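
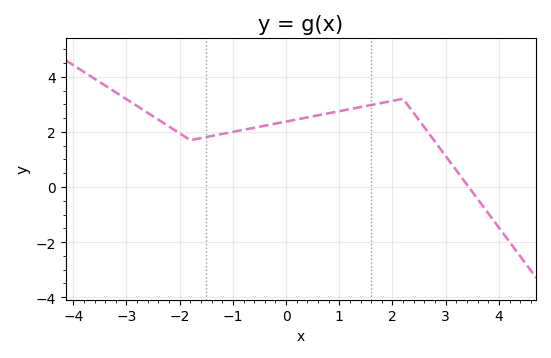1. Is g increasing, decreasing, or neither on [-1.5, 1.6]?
increasing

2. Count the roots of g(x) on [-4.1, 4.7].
1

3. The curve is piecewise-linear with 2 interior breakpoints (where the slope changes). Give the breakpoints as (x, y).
(-1.8, 1.7); (2.2, 3.2)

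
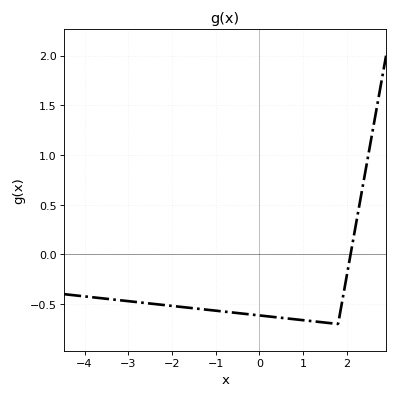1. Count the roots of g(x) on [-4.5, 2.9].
1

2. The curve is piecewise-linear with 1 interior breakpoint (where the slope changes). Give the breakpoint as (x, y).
(1.8, -0.7)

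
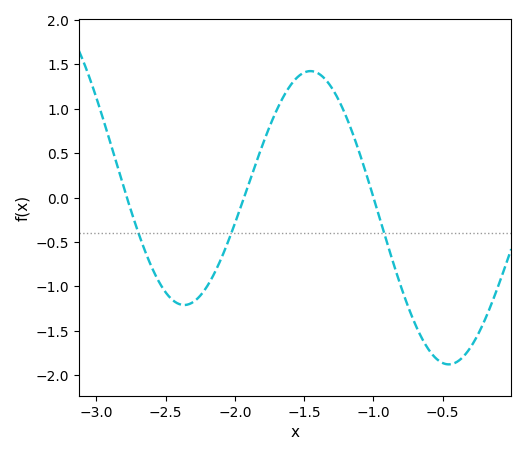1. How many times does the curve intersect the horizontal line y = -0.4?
3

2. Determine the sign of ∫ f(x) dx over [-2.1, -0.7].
positive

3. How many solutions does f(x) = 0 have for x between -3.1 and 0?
3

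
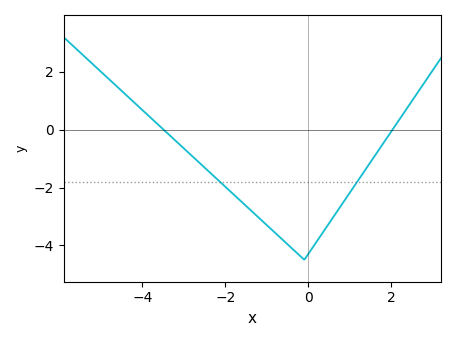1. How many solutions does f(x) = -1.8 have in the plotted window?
2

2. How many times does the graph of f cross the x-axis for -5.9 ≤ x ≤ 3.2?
2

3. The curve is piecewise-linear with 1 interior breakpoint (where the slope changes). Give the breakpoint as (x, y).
(-0.1, -4.5)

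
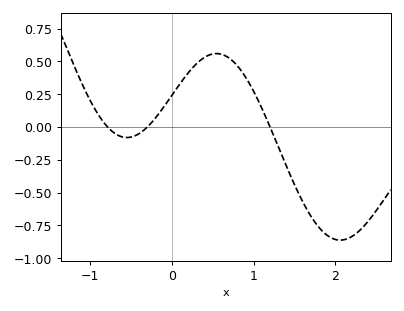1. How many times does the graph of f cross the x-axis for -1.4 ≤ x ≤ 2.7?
3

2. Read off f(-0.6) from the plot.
-0.08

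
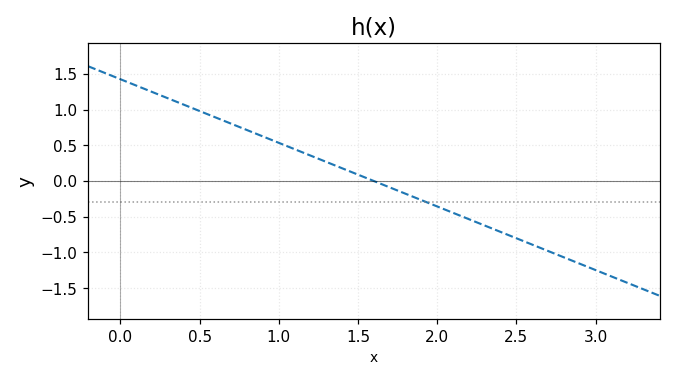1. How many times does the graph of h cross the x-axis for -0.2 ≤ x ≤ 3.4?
1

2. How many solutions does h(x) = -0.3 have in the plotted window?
1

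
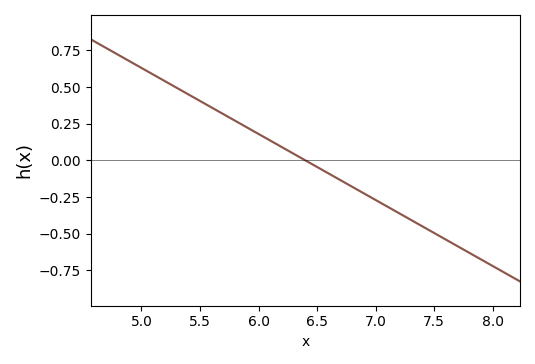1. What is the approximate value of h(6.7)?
-0.135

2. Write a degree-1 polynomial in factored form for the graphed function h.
y = -0.45(x - 6.4)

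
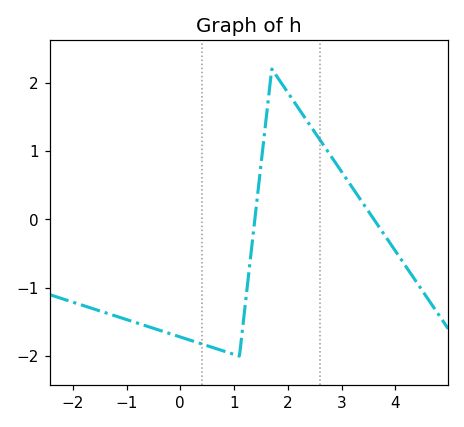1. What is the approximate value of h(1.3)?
-0.6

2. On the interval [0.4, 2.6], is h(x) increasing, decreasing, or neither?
neither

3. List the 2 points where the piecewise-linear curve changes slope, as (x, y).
(1.1, -2); (1.7, 2.2)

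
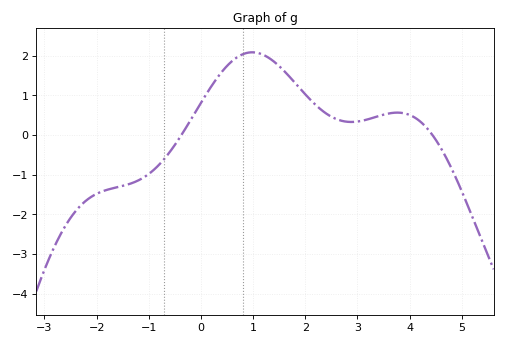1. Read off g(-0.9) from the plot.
-0.873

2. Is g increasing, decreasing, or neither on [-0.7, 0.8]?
increasing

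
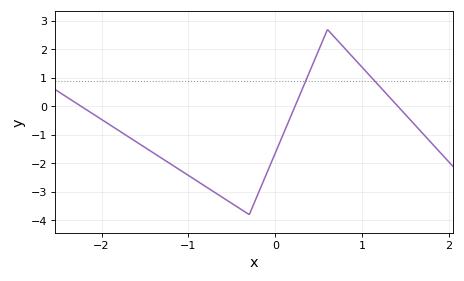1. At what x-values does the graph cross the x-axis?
-2.2, 0.2, 1.4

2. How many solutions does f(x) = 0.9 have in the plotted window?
2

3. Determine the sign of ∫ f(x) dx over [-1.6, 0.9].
negative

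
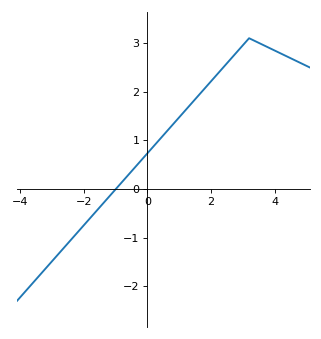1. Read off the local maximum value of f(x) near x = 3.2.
3.1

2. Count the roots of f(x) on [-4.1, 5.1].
1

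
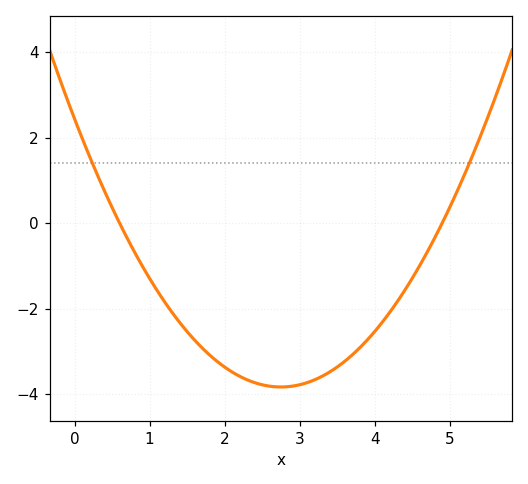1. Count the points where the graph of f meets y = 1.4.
2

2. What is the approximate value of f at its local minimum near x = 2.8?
-3.84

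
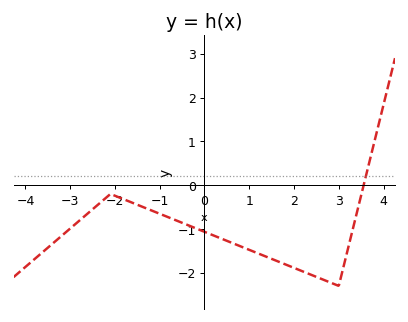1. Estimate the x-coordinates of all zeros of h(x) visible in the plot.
3.6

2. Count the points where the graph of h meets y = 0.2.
1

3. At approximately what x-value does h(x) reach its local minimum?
3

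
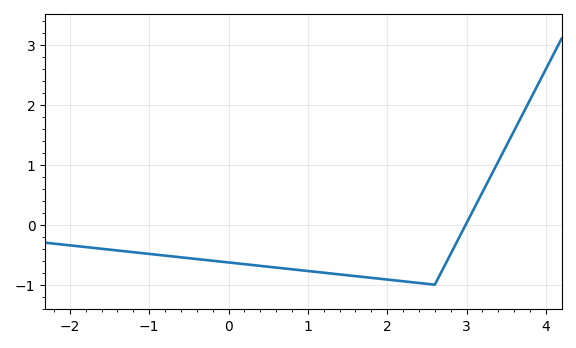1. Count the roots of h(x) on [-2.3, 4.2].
1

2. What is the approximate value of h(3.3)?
0.798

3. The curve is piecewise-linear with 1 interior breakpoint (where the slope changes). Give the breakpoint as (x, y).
(2.6, -1)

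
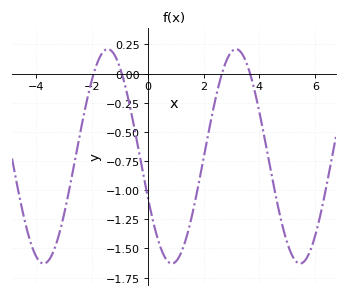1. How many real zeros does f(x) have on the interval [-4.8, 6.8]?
4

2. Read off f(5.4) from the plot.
-1.65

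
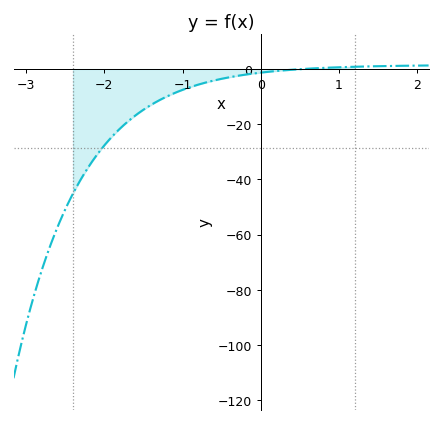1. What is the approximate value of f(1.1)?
0.724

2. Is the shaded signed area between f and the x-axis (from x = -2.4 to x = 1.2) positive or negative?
negative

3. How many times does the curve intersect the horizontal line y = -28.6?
1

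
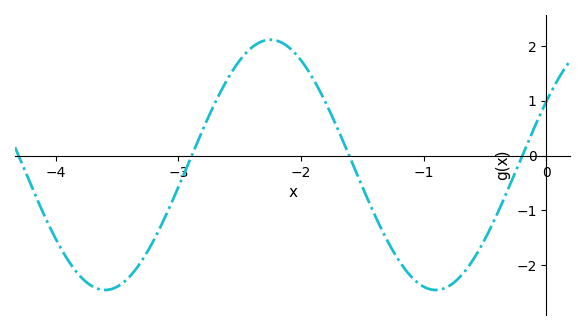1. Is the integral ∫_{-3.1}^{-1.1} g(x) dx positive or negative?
positive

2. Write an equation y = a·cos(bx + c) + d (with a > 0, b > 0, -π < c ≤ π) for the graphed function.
y = 2.28cos(2.33x - 1.04) - 0.17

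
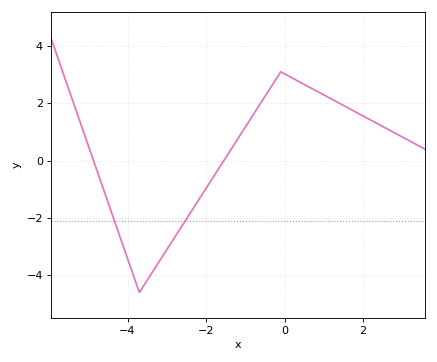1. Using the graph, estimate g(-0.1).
3.2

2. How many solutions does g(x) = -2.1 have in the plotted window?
2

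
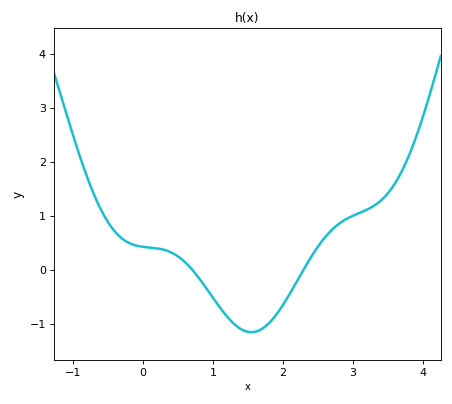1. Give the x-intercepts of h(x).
0.7, 2.3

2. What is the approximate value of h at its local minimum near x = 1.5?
-1.2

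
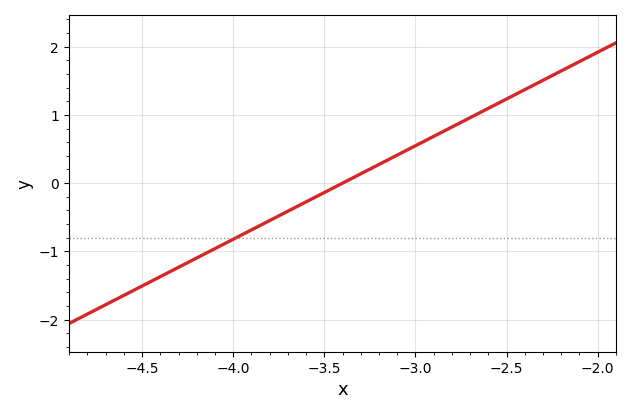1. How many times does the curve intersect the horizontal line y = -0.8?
1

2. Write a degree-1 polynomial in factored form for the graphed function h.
y = 1.37(x + 3.4)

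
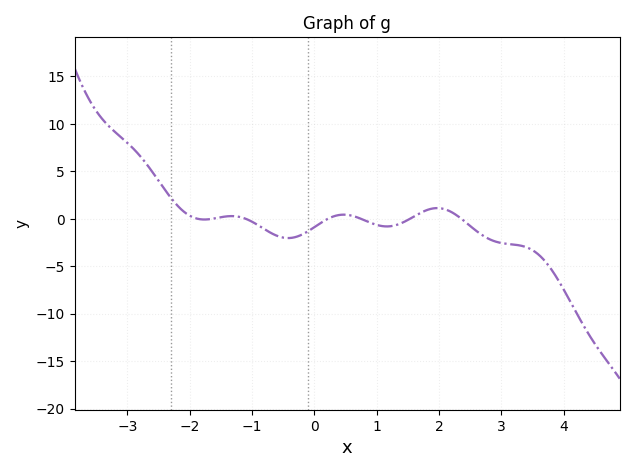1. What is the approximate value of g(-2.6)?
5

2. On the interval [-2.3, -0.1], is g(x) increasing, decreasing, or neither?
neither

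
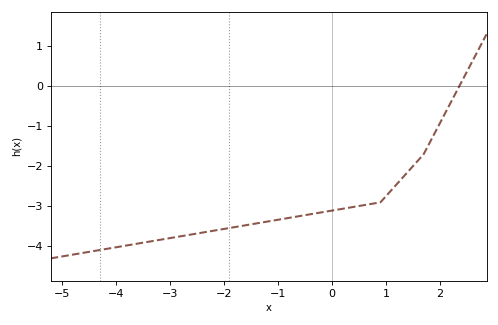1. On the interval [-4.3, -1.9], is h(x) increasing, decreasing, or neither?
increasing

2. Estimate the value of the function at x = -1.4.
-3.43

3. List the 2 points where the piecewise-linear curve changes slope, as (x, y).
(0.9, -2.9); (1.7, -1.7)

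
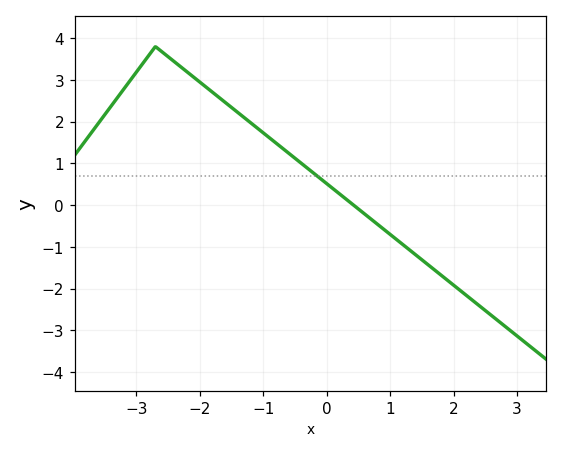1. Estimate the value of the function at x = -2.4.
3.43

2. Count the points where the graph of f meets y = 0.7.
1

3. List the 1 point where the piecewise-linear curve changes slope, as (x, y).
(-2.7, 3.8)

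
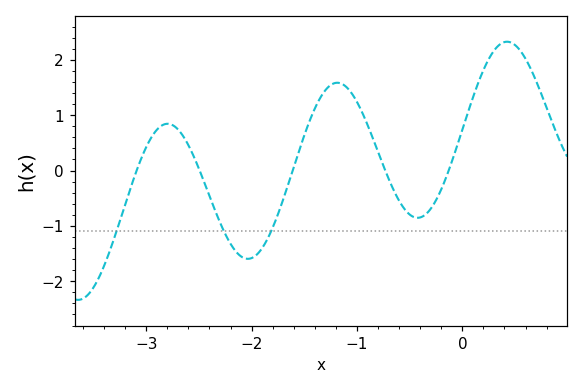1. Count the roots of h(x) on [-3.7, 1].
5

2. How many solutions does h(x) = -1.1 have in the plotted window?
3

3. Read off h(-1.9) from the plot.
-1.4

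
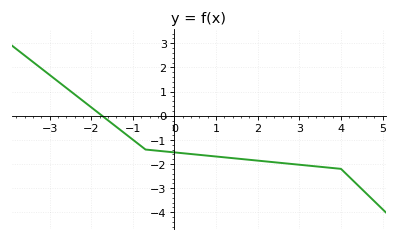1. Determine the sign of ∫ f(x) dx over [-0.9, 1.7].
negative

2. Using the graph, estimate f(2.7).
-2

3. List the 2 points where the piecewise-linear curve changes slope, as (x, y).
(-0.7, -1.4); (4, -2.2)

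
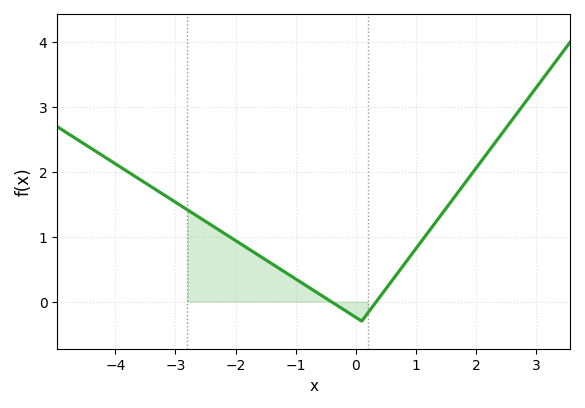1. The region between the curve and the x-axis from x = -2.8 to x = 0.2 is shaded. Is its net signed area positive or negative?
positive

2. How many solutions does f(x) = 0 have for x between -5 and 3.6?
2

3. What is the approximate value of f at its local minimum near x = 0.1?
-0.3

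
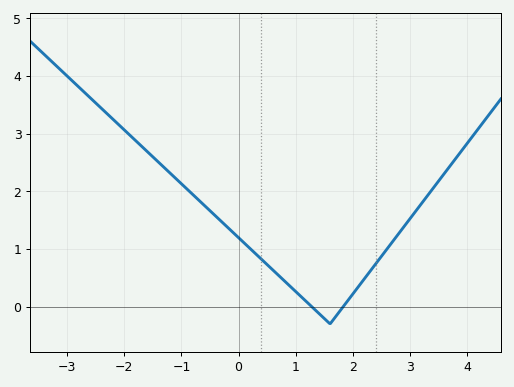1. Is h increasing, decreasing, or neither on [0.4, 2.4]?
neither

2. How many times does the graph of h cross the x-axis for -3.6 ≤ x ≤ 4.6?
2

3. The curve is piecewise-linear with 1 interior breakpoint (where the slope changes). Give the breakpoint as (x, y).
(1.6, -0.3)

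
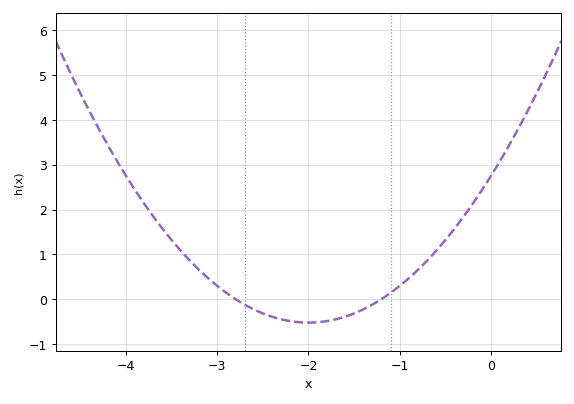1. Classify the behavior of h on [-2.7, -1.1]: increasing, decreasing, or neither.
neither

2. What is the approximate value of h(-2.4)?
-0.394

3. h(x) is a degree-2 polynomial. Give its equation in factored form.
y = 0.82(x + 2.8)(x + 1.2)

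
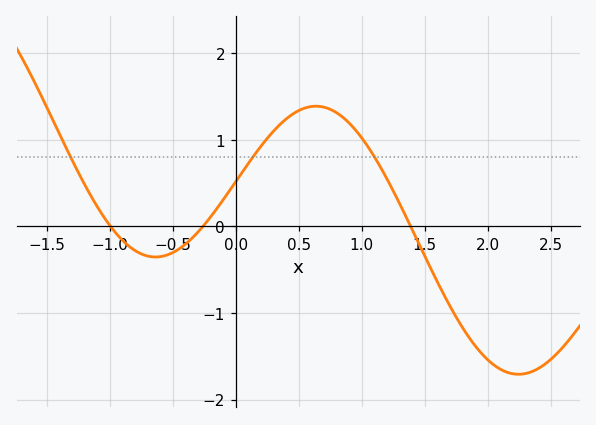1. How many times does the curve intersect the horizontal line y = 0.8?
3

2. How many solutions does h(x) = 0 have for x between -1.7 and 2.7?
3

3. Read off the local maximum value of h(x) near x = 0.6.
1.4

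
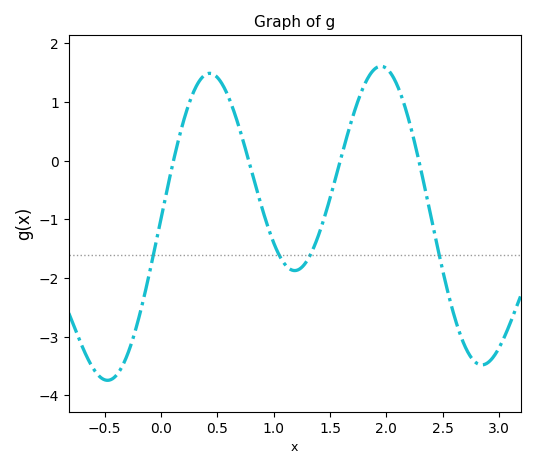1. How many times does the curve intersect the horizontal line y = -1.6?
4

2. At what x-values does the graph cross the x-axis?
0.111, 0.779, 1.59, 2.29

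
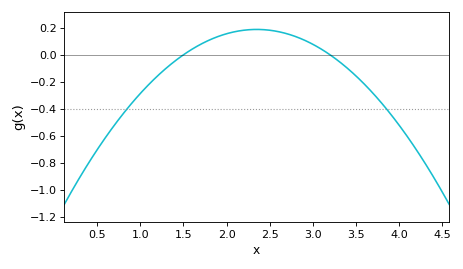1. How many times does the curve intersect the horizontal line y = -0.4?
2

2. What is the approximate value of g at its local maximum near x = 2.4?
0.188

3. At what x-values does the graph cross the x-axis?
1.5, 3.2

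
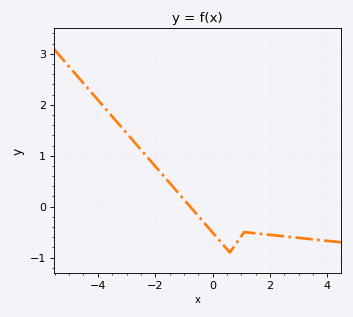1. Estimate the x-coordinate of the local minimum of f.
0.6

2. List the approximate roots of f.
-0.8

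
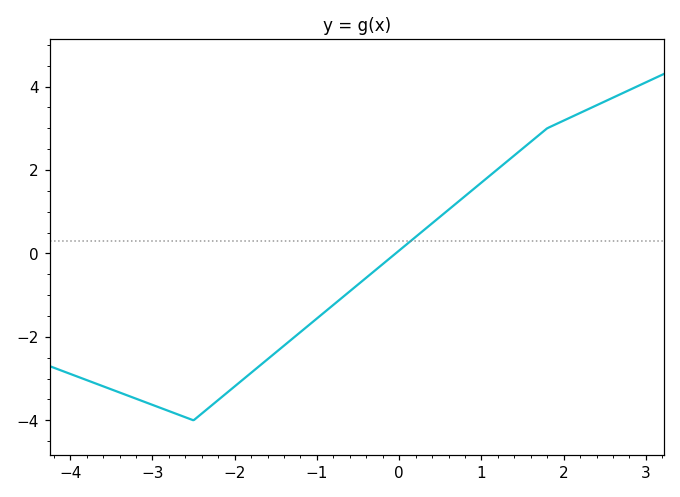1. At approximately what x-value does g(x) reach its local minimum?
-2.5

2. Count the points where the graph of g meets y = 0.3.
1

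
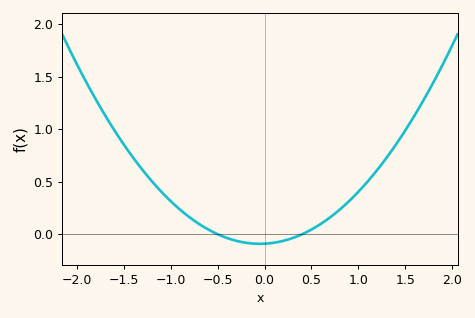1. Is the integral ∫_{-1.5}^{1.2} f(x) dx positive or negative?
positive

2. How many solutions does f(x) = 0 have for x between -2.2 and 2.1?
2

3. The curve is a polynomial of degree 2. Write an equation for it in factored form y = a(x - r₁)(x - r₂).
y = 0.45(x + 0.5)(x - 0.4)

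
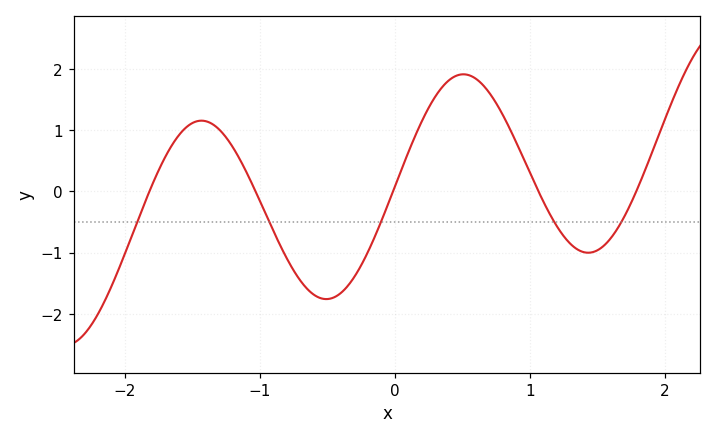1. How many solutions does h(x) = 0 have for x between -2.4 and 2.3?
5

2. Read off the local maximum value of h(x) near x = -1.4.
1.2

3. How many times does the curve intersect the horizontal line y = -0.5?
5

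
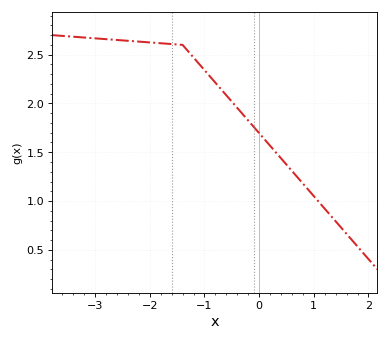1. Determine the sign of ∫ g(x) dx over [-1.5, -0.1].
positive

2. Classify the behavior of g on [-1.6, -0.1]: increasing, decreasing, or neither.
decreasing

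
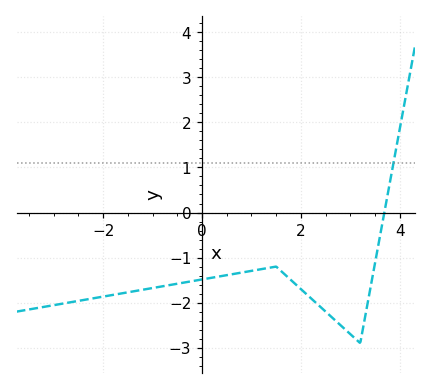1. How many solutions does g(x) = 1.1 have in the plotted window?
1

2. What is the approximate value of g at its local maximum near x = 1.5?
-1.2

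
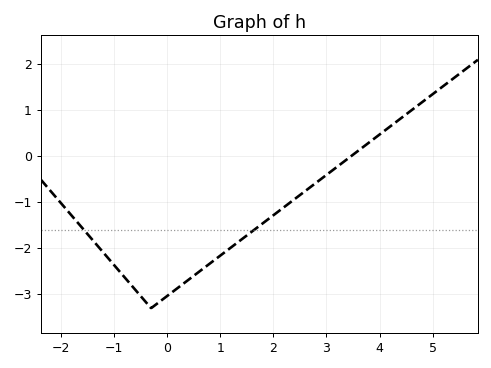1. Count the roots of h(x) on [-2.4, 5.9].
1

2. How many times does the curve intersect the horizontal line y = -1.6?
2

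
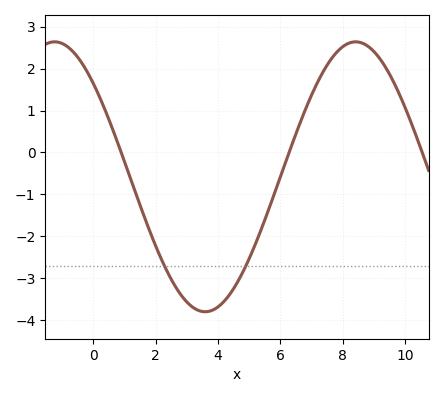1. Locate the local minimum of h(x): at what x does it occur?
3.58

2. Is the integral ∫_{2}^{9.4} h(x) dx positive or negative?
negative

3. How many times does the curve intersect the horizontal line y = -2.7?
2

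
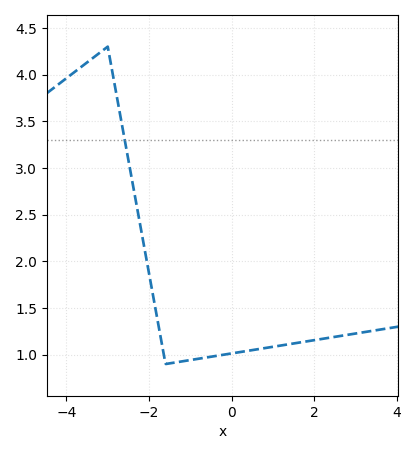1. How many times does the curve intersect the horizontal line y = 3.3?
1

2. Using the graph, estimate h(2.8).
1.2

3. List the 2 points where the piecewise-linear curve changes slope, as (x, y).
(-3, 4.3); (-1.6, 0.9)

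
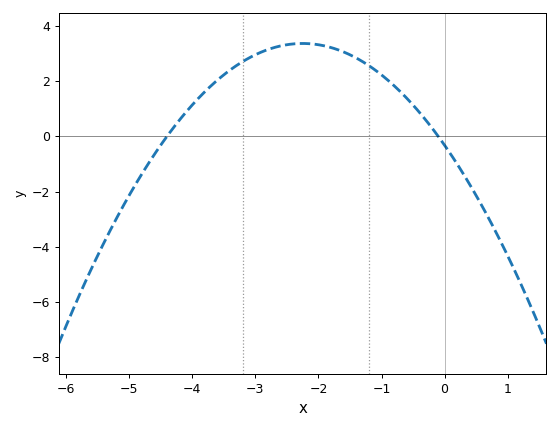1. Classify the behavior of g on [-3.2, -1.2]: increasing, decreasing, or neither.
neither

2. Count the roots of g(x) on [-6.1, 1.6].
2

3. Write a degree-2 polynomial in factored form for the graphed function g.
y = -0.73(x + 4.4)(x + 0.1)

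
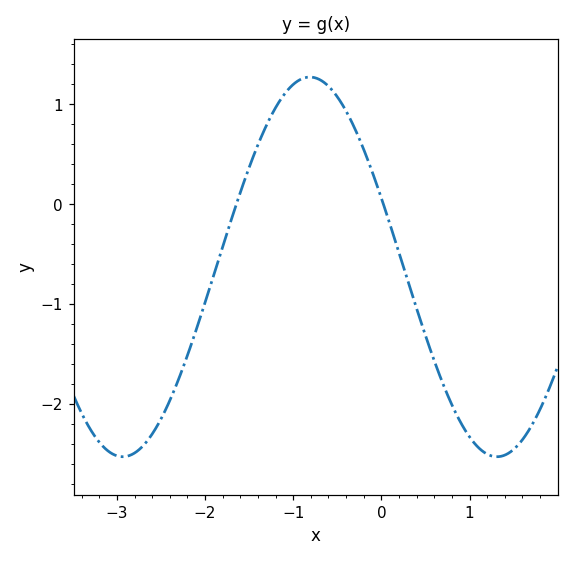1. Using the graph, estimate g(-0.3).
0.752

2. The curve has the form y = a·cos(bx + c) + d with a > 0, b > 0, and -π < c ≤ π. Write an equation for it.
y = 1.9cos(1.48x + 1.2) - 0.63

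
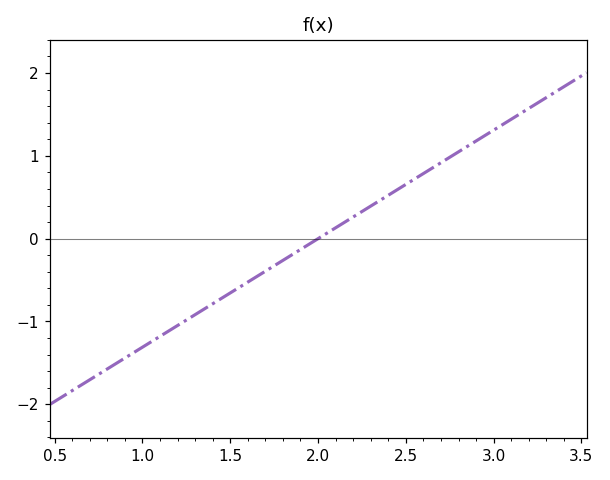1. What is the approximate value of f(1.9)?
-0.131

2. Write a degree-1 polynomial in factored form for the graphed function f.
y = 1.31(x - 2)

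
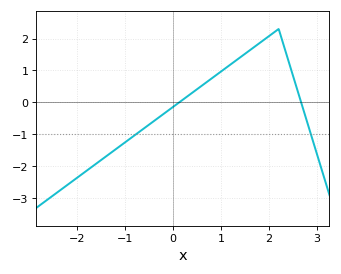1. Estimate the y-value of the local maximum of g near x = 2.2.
2.3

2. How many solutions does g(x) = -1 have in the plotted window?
2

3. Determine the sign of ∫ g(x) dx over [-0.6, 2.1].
positive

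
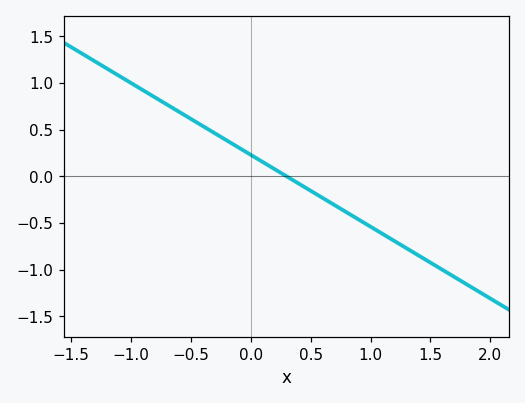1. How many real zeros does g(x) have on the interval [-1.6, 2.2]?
1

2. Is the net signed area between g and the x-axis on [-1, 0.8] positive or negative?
positive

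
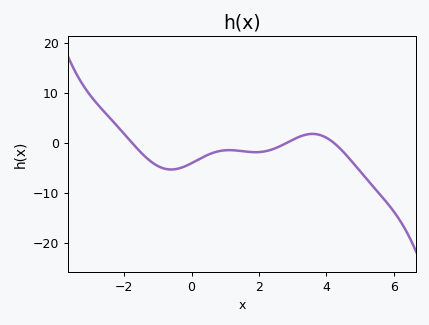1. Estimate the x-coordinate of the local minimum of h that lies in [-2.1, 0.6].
-0.603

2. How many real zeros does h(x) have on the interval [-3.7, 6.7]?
3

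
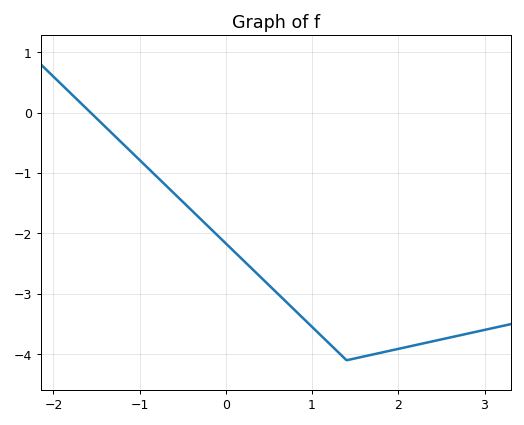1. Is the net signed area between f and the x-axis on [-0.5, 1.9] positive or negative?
negative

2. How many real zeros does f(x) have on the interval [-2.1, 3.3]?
1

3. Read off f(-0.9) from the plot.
-0.9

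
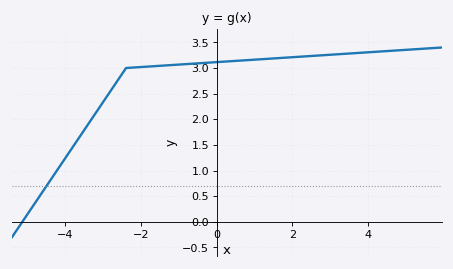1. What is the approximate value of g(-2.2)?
3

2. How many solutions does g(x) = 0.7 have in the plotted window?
1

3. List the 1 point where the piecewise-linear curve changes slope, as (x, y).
(-2.4, 3)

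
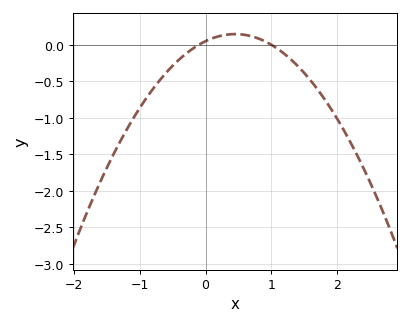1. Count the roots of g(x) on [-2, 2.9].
2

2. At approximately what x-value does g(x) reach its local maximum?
0.45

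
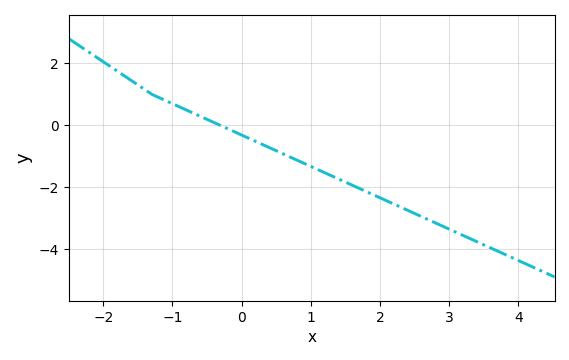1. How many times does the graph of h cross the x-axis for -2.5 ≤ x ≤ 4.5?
1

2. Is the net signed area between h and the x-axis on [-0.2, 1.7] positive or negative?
negative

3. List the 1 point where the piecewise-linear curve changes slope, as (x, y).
(-1.3, 1)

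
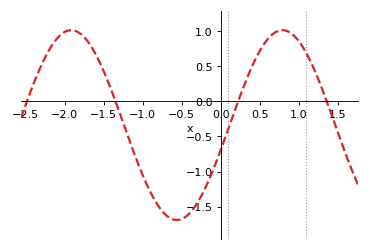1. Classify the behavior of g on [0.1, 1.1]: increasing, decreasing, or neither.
neither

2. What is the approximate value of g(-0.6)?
-1.7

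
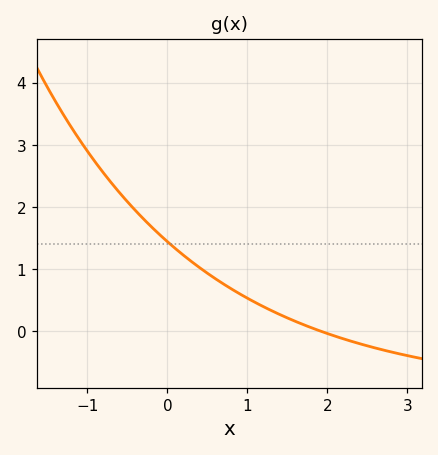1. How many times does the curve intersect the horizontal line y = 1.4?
1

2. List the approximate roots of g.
1.91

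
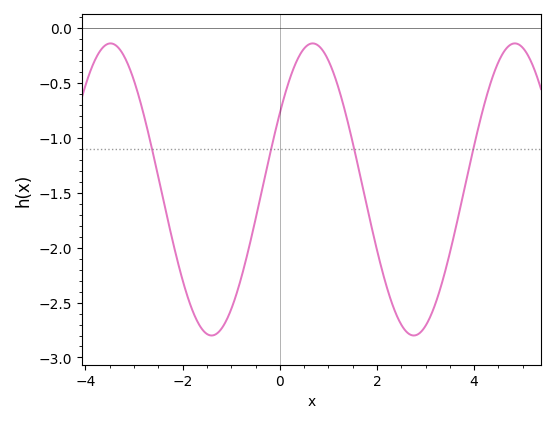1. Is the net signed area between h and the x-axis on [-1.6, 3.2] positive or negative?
negative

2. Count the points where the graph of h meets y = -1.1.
4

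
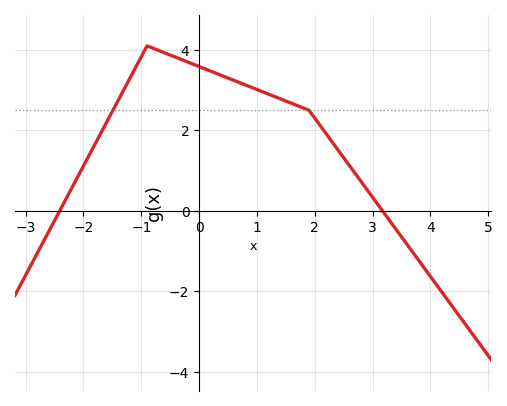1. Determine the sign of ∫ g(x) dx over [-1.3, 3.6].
positive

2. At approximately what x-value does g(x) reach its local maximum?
-0.899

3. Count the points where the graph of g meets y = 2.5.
2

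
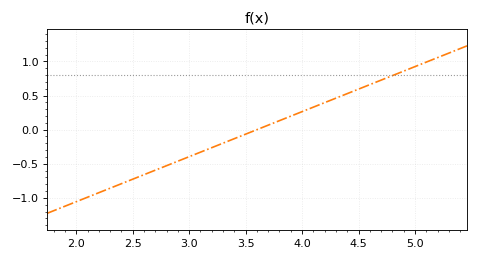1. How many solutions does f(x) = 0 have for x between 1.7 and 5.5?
1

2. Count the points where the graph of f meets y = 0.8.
1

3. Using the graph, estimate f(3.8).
0.15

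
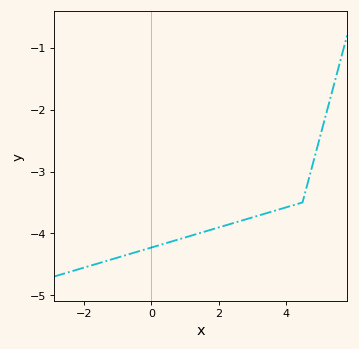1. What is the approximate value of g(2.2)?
-3.87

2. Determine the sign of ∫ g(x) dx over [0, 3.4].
negative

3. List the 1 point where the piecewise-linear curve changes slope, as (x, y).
(4.5, -3.5)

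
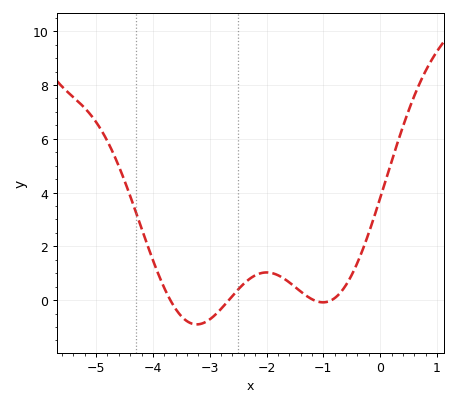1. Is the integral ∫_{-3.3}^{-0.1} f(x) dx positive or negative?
positive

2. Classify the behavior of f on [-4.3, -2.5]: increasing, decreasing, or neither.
neither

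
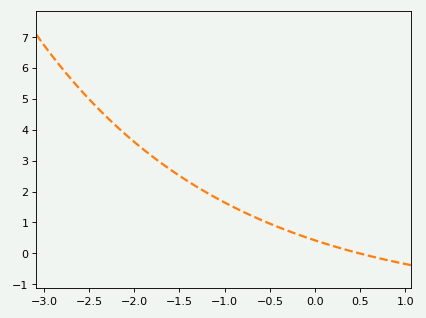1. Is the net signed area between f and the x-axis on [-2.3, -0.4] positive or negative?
positive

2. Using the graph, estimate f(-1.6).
2.7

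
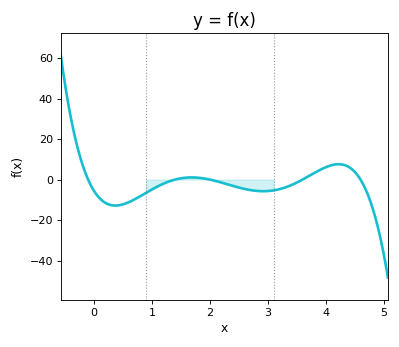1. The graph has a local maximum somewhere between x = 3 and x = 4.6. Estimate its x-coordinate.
4.2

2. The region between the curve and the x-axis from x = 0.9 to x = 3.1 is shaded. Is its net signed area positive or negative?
negative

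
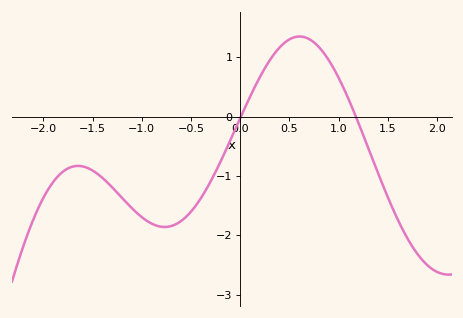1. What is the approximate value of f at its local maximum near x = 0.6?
1.35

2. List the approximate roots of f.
0.008, 1.18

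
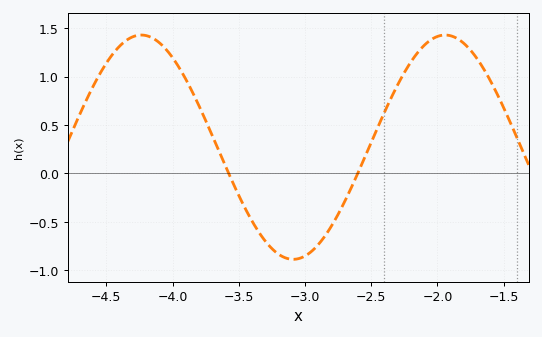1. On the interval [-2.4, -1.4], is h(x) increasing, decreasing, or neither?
neither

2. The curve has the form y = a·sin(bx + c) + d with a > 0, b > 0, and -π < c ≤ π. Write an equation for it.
y = 1.16sin(2.7x + 0.61) + 0.27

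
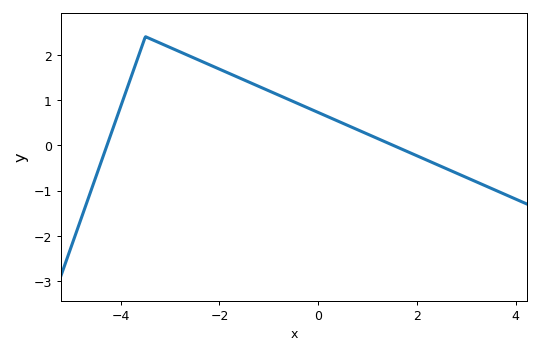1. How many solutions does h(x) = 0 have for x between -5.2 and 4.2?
2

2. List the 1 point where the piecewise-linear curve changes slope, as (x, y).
(-3.5, 2.4)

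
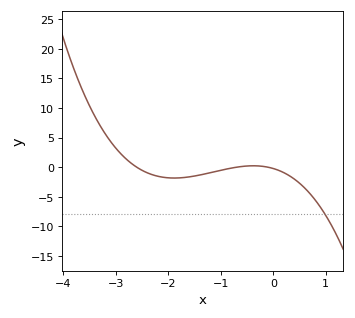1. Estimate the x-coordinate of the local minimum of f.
-1.89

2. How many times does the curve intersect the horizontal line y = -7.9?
1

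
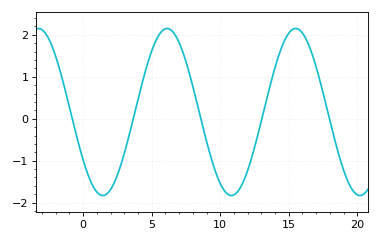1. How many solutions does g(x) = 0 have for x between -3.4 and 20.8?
5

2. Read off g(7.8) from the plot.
1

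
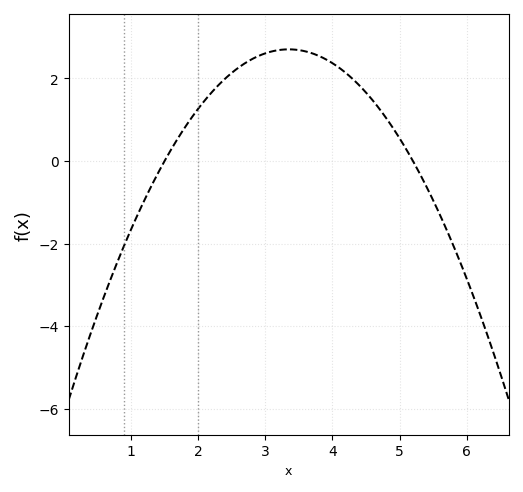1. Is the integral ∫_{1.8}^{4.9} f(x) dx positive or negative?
positive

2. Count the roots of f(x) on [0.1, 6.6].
2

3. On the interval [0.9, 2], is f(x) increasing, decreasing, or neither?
increasing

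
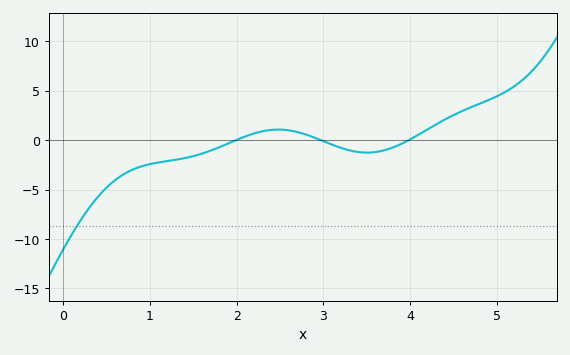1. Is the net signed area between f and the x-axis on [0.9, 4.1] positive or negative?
negative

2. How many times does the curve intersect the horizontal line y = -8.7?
1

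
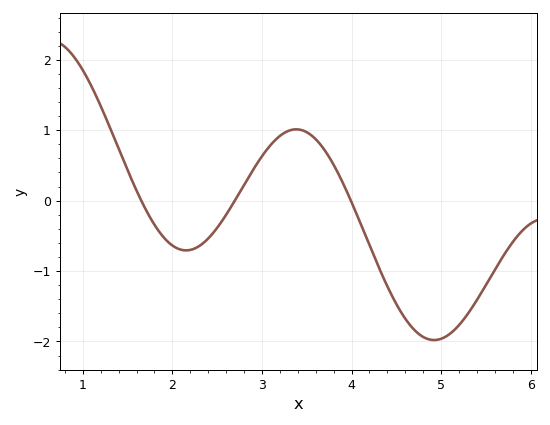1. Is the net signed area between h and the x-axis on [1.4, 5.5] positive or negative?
negative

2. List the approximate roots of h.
1.65, 2.7, 3.99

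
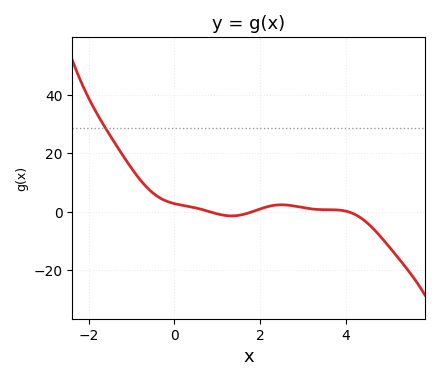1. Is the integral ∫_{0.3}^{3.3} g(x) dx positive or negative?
positive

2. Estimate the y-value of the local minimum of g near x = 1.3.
-2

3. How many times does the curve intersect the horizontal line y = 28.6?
1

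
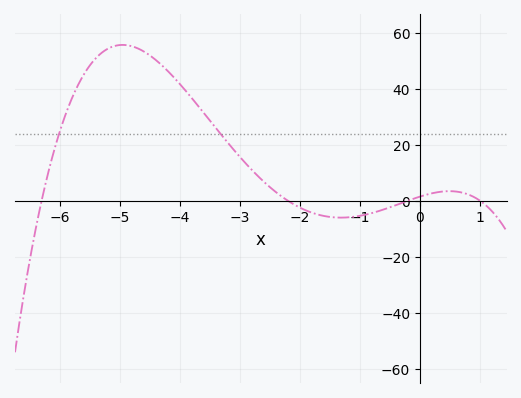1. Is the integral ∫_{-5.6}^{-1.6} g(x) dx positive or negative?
positive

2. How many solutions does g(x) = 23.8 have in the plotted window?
2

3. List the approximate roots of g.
-6.3, -2.2, -0.2, 1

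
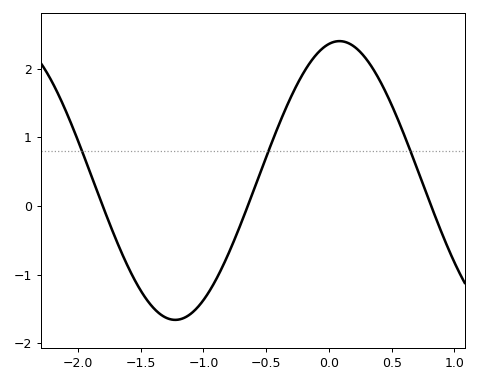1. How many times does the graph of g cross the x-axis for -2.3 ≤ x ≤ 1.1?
3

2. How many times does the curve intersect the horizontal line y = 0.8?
3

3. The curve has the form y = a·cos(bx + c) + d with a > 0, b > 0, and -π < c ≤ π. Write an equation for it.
y = 2.03cos(2.4x - 0.202) + 0.37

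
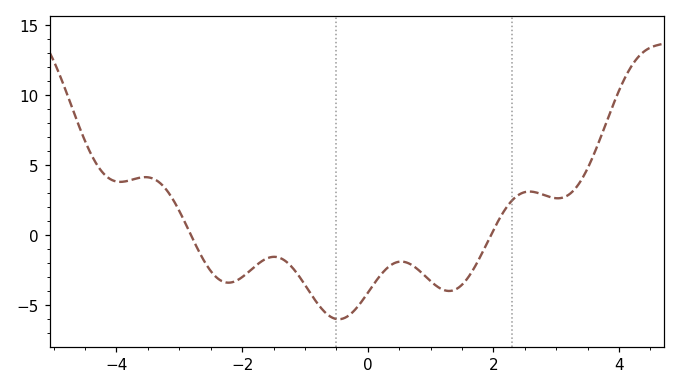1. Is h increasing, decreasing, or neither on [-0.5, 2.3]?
neither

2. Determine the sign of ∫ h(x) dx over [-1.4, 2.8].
negative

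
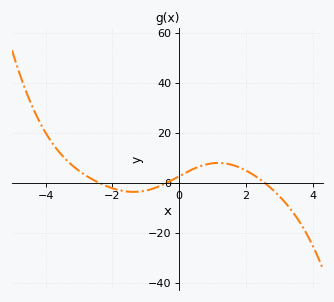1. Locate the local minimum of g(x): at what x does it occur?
-1.4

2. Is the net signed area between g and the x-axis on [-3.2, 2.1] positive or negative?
positive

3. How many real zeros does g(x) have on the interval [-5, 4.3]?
3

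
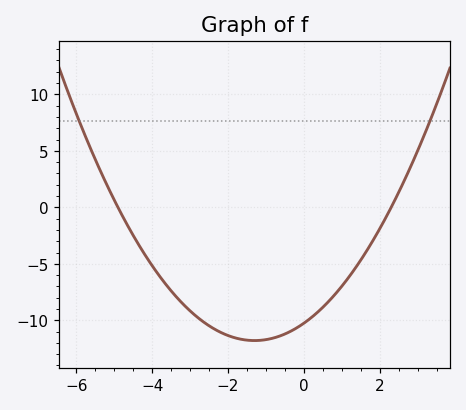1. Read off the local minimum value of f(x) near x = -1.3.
-12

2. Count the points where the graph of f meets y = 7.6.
2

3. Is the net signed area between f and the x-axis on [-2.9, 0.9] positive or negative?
negative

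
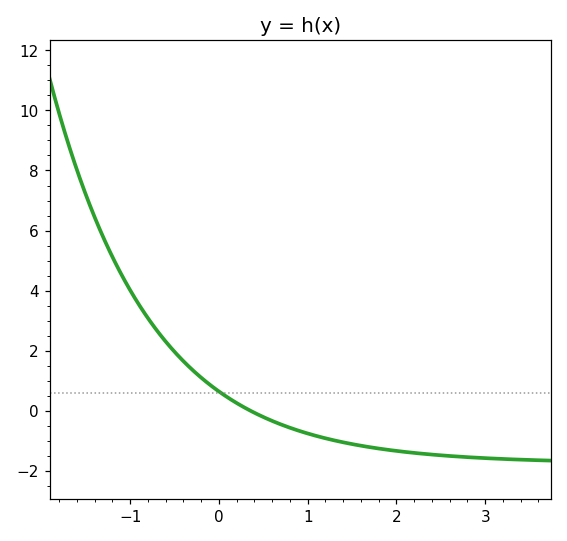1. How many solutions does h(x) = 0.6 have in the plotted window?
1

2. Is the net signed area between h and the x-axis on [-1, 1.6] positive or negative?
positive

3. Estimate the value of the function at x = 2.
-1.33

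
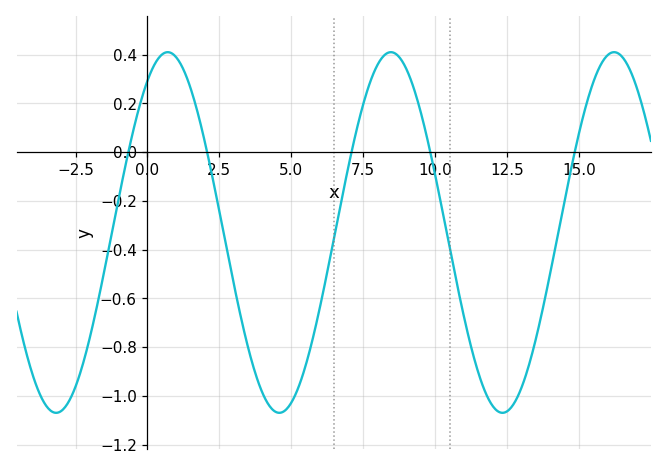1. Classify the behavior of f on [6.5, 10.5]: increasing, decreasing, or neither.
neither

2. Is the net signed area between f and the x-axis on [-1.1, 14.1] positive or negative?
negative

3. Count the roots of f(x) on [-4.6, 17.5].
5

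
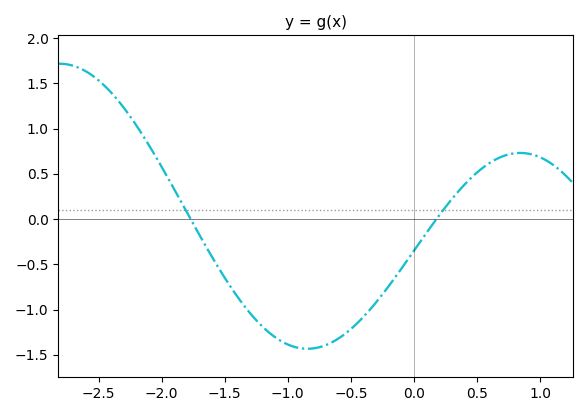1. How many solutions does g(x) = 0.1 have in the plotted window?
2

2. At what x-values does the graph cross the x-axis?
-1.8, 0.2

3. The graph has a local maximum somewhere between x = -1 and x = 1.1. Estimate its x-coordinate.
0.8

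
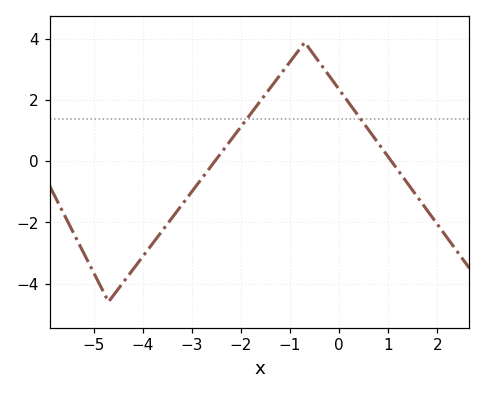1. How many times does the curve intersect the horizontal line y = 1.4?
2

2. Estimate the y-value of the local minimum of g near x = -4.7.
-4.6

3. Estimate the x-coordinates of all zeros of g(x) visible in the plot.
-2.6, 1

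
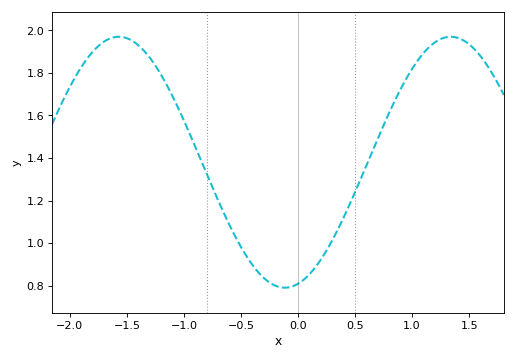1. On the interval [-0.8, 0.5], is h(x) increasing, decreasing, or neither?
neither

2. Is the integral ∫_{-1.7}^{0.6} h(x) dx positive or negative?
positive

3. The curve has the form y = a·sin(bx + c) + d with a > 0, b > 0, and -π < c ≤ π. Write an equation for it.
y = 0.59sin(2.16x - 1.32) + 1.38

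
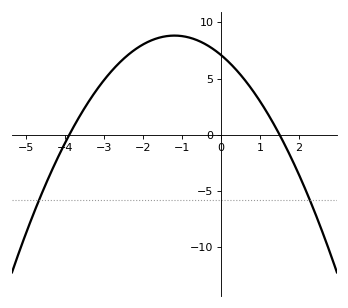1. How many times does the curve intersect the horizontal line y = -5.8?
2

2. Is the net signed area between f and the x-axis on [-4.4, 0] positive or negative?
positive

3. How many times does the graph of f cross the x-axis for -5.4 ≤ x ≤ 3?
2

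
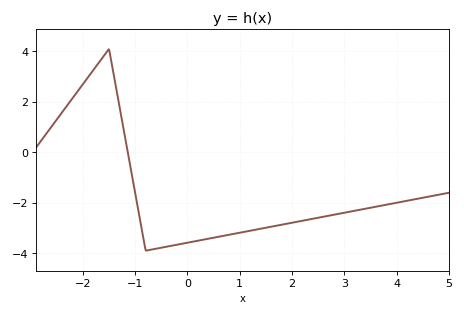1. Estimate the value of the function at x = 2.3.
-2.67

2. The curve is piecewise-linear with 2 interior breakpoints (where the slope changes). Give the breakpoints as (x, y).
(-1.5, 4.1); (-0.8, -3.9)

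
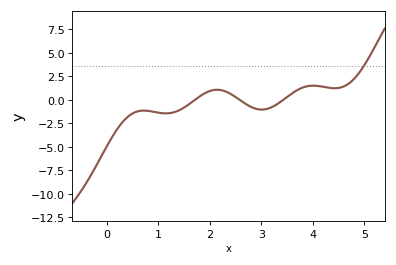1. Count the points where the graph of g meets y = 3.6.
1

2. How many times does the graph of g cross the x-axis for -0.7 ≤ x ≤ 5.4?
3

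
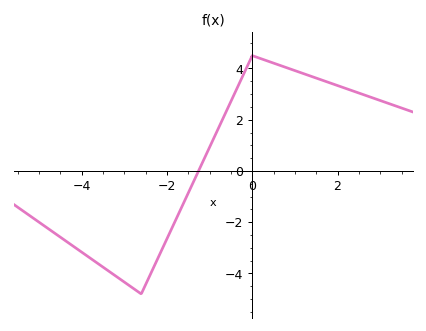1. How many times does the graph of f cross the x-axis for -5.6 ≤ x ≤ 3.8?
1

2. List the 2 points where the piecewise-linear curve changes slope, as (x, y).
(-2.6, -4.8); (0, 4.5)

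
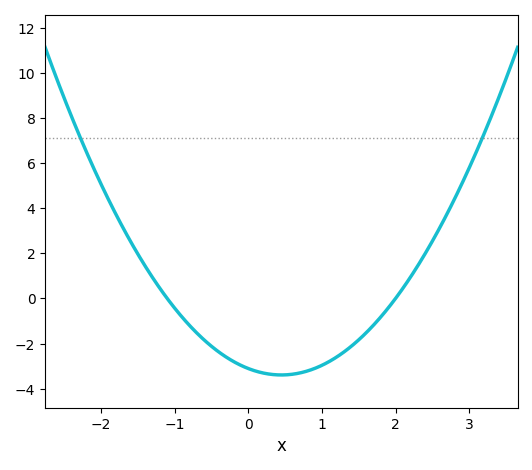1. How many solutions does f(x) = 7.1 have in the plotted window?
2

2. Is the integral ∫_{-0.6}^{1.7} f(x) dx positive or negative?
negative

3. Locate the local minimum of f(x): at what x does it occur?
0.45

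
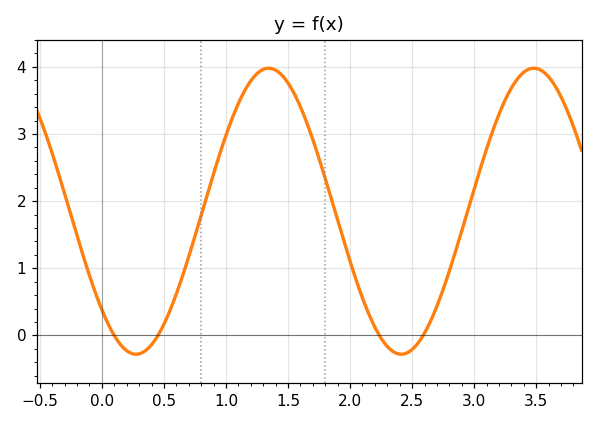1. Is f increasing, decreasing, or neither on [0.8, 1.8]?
neither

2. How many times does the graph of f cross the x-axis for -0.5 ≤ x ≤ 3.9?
4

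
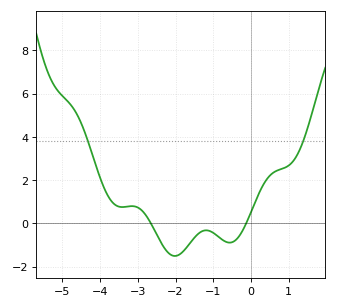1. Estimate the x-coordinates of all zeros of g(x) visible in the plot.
-2.6, -0.2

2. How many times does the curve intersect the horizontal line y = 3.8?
2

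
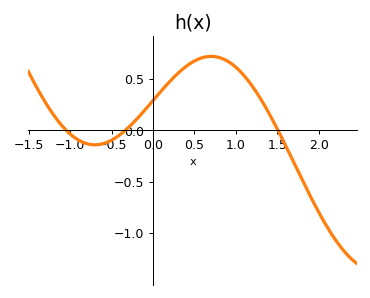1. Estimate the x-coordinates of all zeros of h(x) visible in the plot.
-1, -0.3, 1.5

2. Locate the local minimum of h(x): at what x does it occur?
-0.7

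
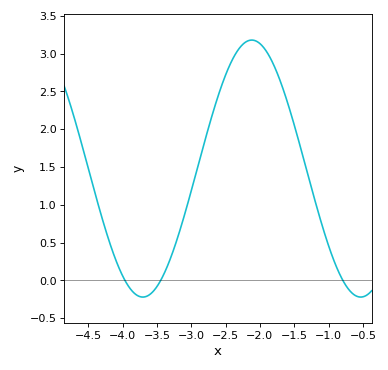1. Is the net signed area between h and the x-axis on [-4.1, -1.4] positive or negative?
positive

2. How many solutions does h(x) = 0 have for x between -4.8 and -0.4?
3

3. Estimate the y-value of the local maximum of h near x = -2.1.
3.2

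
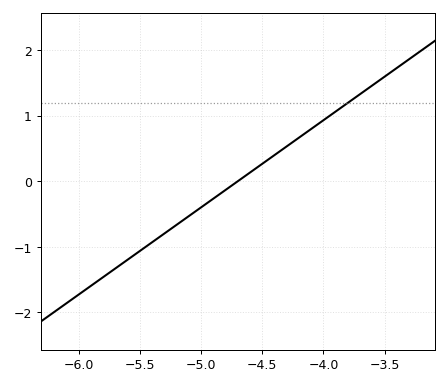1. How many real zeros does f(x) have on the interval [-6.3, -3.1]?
1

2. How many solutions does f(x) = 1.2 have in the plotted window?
1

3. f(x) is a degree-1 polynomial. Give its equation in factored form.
y = 1.33(x + 4.7)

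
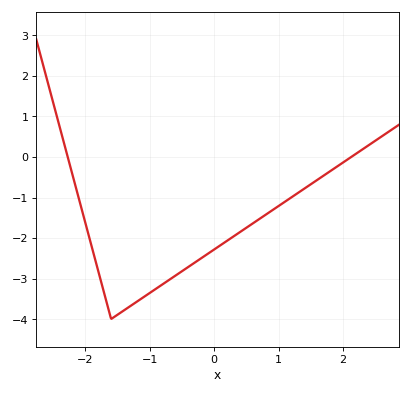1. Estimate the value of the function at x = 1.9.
-0.242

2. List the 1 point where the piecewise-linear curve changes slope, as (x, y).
(-1.6, -4)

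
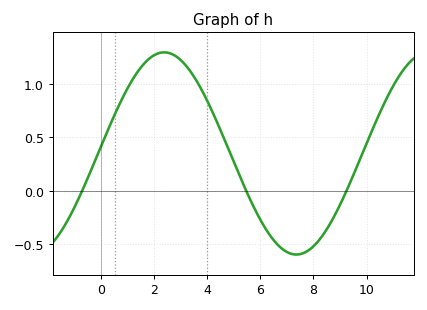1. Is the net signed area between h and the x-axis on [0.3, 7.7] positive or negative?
positive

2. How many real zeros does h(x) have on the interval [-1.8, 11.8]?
3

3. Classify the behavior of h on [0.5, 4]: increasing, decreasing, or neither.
neither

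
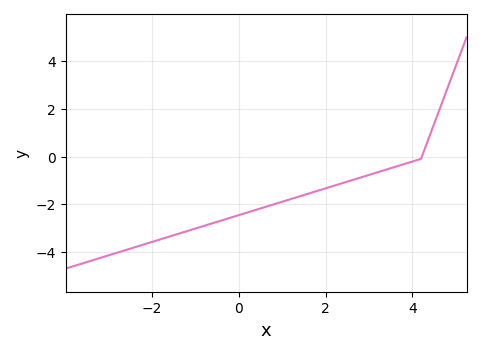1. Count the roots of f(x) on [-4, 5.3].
1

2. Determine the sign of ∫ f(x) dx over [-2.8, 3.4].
negative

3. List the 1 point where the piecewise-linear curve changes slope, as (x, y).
(4.2, -0.1)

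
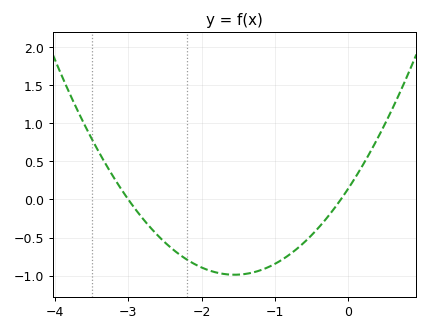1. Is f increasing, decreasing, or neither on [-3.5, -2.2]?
decreasing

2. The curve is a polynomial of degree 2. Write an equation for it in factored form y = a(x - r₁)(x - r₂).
y = 0.47(x + 3)(x + 0.1)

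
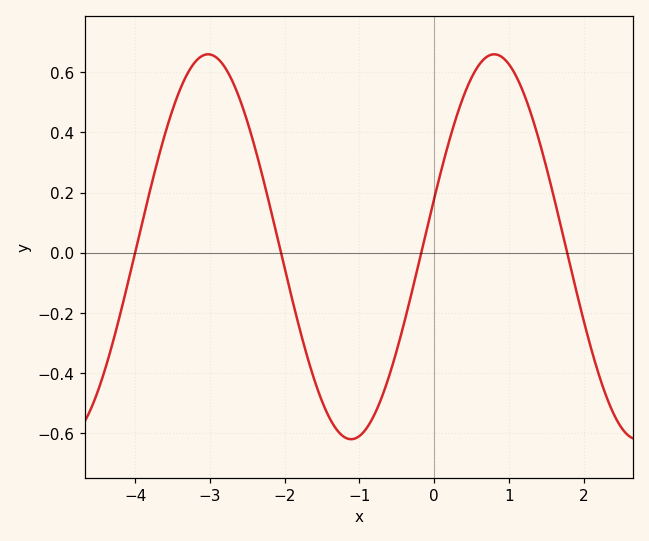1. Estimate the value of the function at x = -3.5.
0.48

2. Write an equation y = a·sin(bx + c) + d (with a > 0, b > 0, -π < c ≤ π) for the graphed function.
y = 0.64sin(1.6x + 0.25) + 0.02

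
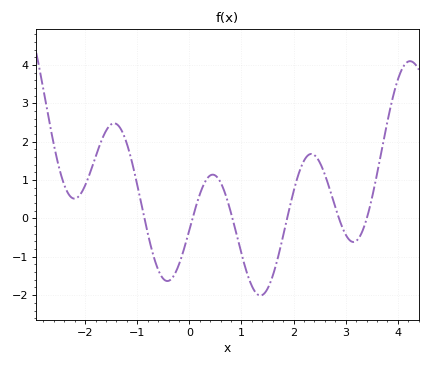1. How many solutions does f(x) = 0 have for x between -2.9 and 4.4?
6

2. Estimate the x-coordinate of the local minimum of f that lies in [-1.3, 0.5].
-0.423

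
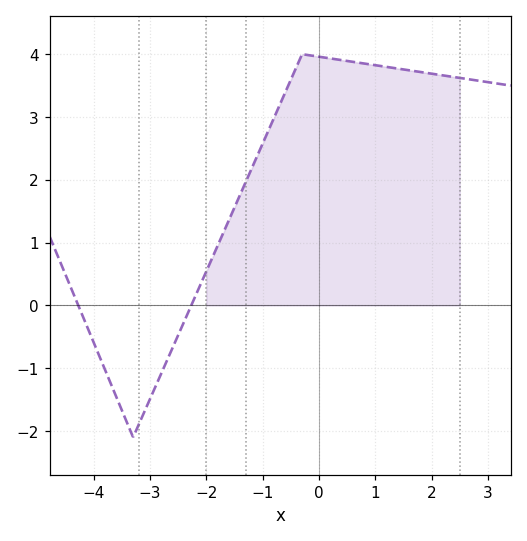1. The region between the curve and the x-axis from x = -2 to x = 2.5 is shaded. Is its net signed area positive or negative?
positive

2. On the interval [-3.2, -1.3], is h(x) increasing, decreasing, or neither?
increasing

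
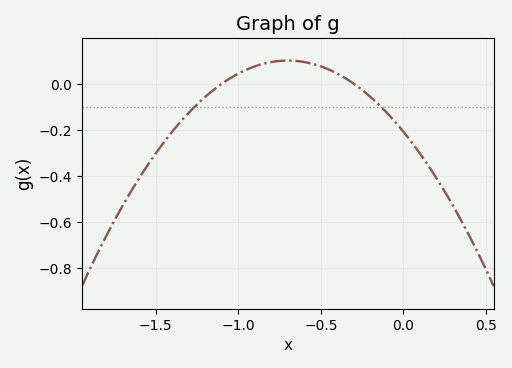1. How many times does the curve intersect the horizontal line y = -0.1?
2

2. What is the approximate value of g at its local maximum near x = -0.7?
0.1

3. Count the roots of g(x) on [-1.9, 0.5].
2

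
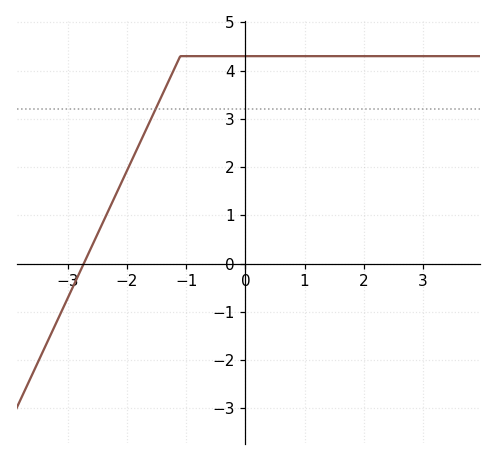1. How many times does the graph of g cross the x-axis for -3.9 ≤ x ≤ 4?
1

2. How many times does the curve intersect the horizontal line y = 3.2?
1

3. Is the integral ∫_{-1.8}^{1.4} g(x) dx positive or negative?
positive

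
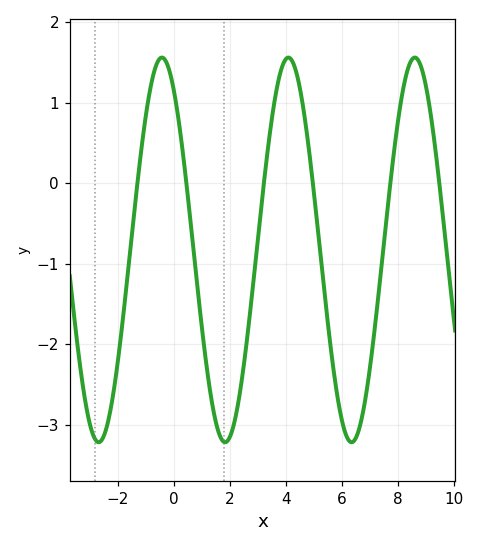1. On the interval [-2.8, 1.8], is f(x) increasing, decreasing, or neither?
neither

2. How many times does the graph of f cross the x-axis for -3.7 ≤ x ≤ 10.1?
6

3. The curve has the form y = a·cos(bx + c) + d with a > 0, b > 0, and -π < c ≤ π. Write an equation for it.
y = 2.39cos(1.4x + 0.59) - 0.83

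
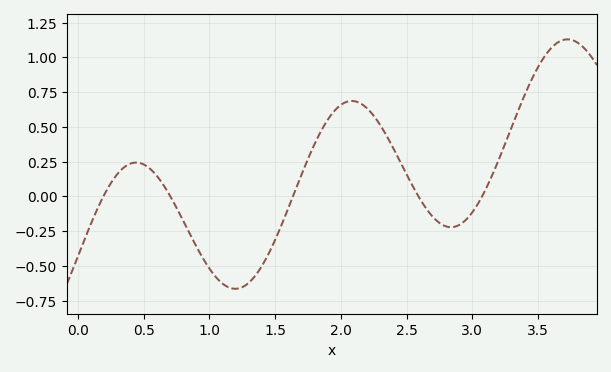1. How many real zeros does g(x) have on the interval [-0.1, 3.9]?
5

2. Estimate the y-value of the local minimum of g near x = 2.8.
-0.2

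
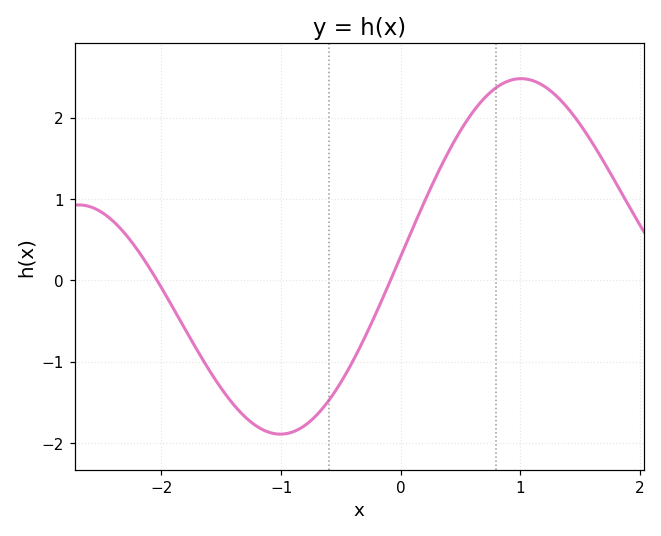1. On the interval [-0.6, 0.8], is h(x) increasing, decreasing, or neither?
increasing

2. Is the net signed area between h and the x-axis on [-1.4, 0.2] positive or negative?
negative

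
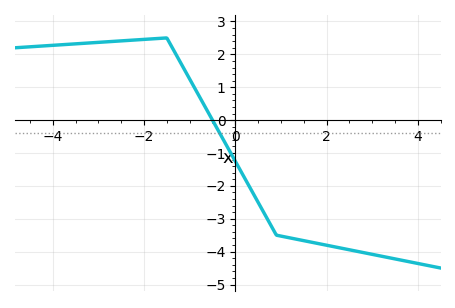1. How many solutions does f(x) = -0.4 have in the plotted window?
1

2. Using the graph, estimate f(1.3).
-3.61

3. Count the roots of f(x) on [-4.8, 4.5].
1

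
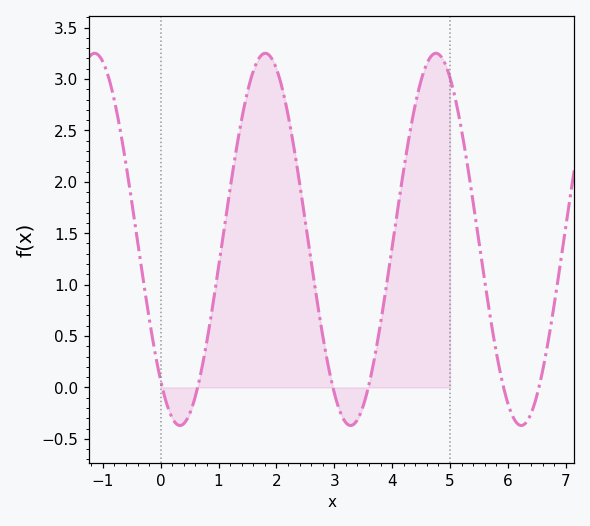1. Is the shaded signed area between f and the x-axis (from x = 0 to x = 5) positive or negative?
positive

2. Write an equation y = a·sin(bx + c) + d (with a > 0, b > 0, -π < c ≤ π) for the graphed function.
y = 1.81sin(2.1x - 2.3) + 1.44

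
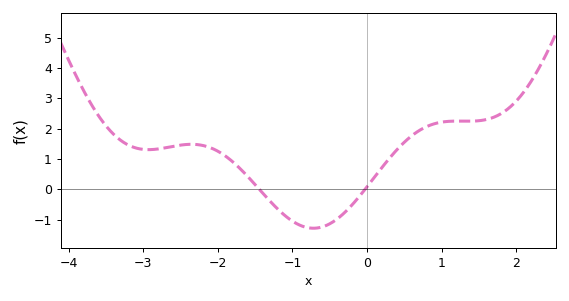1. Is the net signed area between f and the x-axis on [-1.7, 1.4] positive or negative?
positive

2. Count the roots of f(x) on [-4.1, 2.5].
2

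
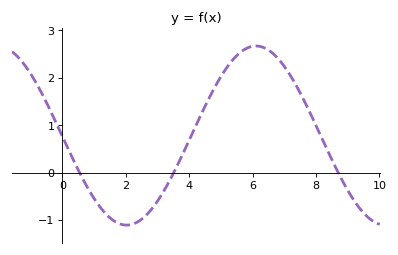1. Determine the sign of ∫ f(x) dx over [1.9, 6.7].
positive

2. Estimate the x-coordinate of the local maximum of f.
6.11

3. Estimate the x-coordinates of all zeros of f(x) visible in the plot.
0.538, 3.51, 8.7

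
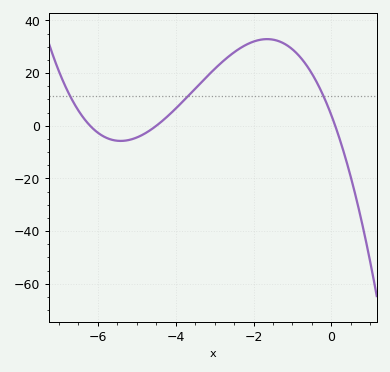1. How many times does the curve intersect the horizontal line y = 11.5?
3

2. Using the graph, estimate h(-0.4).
18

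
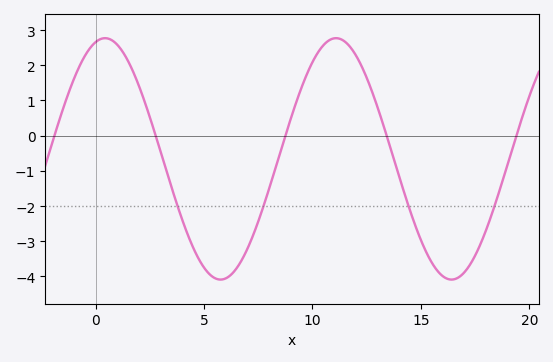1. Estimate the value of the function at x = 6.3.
-3.9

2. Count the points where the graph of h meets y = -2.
4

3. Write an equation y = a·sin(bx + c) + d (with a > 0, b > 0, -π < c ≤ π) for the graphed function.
y = 3.43sin(0.59x + 1.3) - 0.66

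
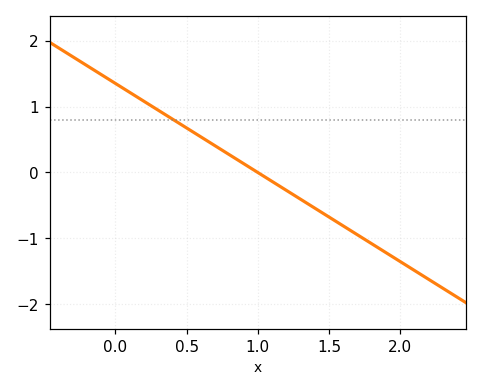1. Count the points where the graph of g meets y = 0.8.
1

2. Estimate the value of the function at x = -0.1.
1.49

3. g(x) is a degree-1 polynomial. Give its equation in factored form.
y = -1.35(x - 1)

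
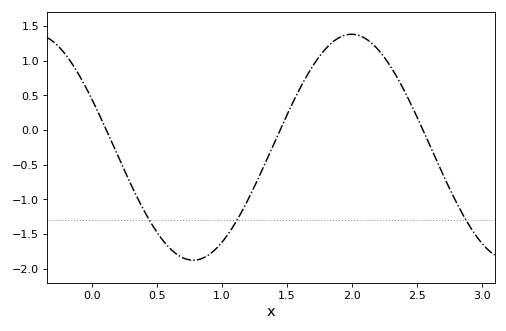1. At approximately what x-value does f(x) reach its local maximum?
2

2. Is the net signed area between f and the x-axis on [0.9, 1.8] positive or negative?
negative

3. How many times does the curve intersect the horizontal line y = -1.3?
3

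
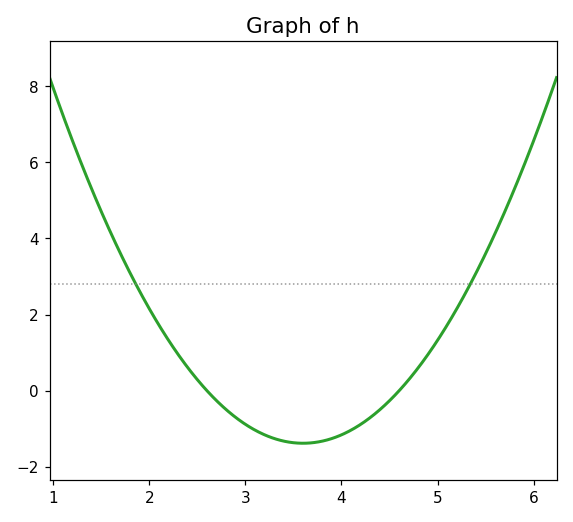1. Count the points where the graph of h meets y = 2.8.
2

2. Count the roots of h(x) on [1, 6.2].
2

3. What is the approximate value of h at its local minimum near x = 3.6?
-1.38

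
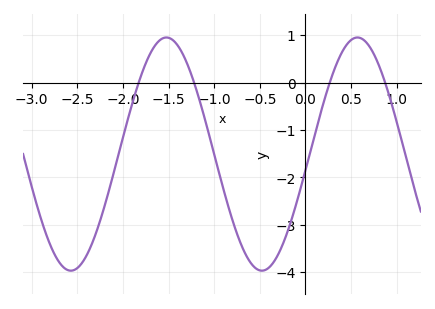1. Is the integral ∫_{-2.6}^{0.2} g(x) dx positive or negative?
negative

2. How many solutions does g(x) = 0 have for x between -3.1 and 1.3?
4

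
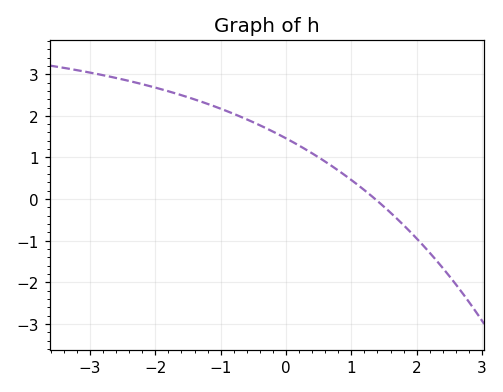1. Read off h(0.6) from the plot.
0.901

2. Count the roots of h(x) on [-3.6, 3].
1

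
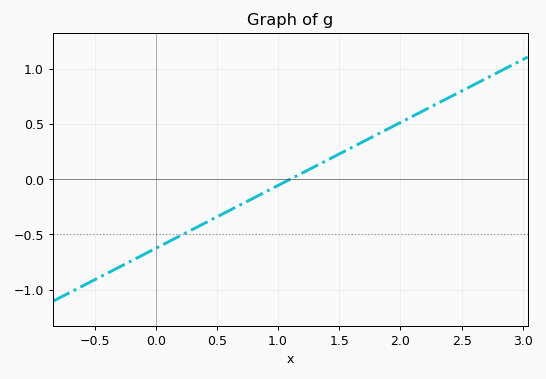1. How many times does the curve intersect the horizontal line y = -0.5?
1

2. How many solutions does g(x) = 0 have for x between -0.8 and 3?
1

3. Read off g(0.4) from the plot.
-0.399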